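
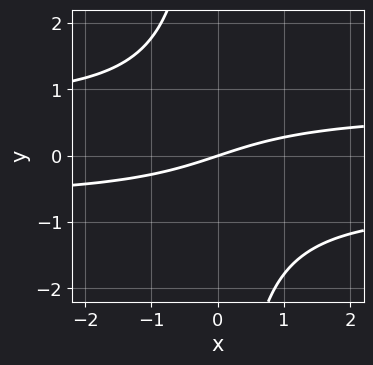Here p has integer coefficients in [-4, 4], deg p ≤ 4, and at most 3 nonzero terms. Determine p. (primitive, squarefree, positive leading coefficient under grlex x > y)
First, the degree is 3 — the shape is more complex than any degree-2 curve.
Next, reading off the gridlines: it crosses the y-axis at the gridline y = 0; one x-axis crossing is at x = 0.
Finally, fitting integer coefficients to these (and the overall shape) gives p.

2*x*y^2 - x + 3*y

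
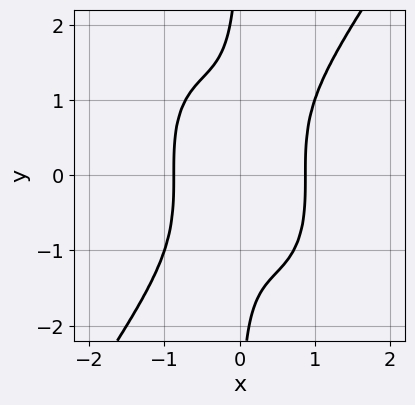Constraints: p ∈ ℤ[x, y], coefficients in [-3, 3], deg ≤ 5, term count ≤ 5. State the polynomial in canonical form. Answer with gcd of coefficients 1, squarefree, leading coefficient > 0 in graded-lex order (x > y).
1. The degree is 4 — the shape is more complex than any degree-3 curve.
2. Reading off the gridlines: the curve avoids every integer y-axis point in the box.
3. The integer polynomial consistent with all of this is the stated p.

3*x^4 - x*y^3 - x^2 - 1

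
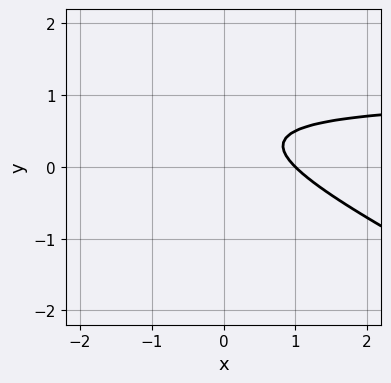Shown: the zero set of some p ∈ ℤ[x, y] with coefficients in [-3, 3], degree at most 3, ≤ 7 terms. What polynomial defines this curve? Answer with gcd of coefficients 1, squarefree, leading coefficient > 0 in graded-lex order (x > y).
x*y + 2*y^2 - x - 2*y + 1

(a) deg p = 2. A generic line meets the curve in up to 2 points.
(b) Reading off the gridlines: no y-intercept at any integer in the box; it crosses the x-axis at the gridline x = 1.
(c) Assembling these constraints gives the stated polynomial.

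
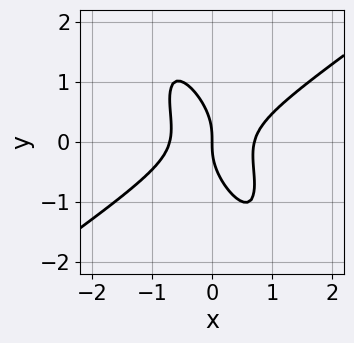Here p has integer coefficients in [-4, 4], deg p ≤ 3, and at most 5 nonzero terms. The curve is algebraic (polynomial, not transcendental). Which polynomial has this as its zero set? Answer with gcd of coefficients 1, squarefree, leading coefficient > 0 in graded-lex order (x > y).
2*x^3 - x^2*y - 2*x*y^2 - y^3 - x

The degree is 3 — the shape is more complex than any degree-2 curve.
Reading off the gridlines: it crosses the x-axis at the gridline x = 0; it meets the y-axis at y = 0 (among the integer gridlines).
Fitting integer coefficients to these (and the overall shape) gives p.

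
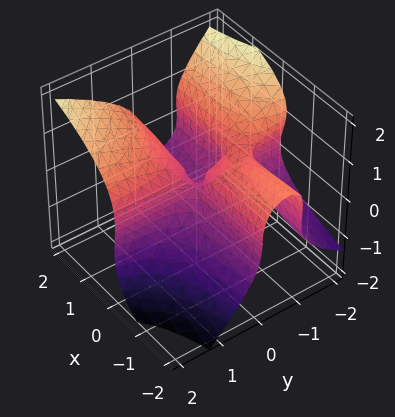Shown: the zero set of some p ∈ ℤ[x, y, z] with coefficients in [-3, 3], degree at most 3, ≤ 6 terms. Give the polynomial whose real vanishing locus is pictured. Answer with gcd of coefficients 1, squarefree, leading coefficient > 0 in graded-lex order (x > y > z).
First, the degree is 3 — a generic line meets the surface in up to 3 points.
Then, reading off the gridlines: one z-axis crossing is at z = 0; the visible x-axis segment lies entirely on the surface; the visible y-axis segment lies entirely on the surface.
Finally, the integer polynomial consistent with all of this is the stated p.

3*x*y^2 - 2*y*z^2 - 3*z^3 + 3*x*y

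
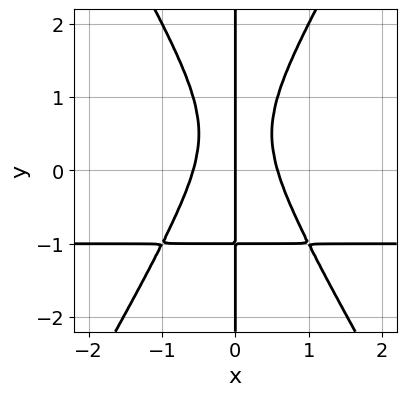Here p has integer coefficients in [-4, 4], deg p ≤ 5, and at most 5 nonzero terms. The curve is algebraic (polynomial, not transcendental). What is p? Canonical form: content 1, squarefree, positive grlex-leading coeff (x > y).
(a) The degree is 4 — the shape is more complex than any degree-3 curve.
(b) From the visible intercepts: the visible y-axis segment lies entirely on the curve; one x-axis crossing is at x = 0.
(c) The integer polynomial consistent with all of this is the stated p.

3*x^3*y - x*y^3 + 3*x^3 - x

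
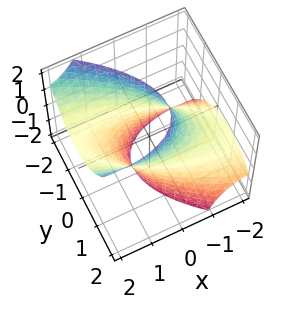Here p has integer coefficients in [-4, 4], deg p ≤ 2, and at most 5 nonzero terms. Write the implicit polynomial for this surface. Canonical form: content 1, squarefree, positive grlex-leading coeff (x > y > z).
First, degree: no degree-1 surface has this shape, so deg p = 2.
Next, checking where it meets the axes: the y-axis gridline crossings are at y ∈ {-1, 1}; it misses every integer gridline on the z-axis.
Finally, the integer polynomial consistent with all of this is the stated p.

x^2 + 2*x*y - 3*x*z + 3*y^2 - 3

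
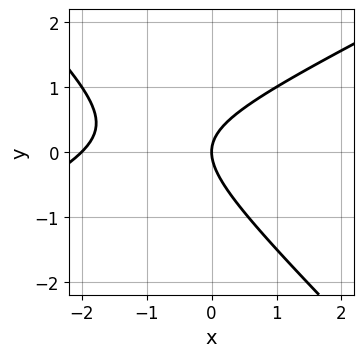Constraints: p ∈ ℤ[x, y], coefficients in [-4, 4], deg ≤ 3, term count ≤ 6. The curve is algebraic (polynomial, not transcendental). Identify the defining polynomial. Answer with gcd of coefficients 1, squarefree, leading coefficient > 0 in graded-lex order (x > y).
1. deg p = 2.
2. Checking where it meets the axes: it crosses the y-axis at the gridline y = 0; the x-axis gridline crossings are at x ∈ {-2, 0}.
3. These observations pin down the coefficients.

x^2 - x*y - 2*y^2 + 2*x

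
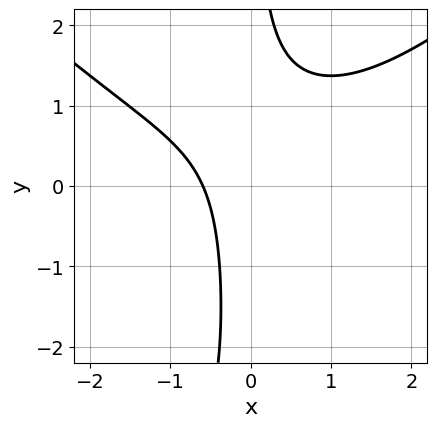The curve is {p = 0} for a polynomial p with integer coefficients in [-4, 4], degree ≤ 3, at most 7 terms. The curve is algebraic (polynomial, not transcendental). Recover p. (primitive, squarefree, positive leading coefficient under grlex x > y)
x^3 - x*y^2 - 3*x*y + 3*x + 2

The degree is 3 — a generic line meets the curve in up to 3 points.
Against the integer gridlines: the curve avoids every integer y-axis point in the box.
Matching integer coefficients to the picture gives p.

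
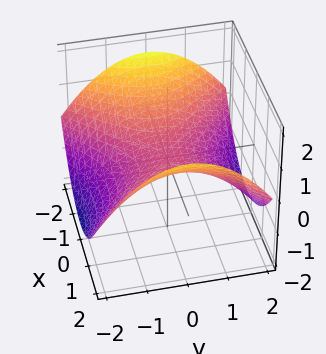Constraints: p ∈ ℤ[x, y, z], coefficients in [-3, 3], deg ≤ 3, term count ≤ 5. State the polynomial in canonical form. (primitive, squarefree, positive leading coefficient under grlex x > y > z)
Degree: a saddle surface; a quadric, so deg p = 2.
Symmetries: the x ↦ −x reflection is a symmetry, so x appears only in even powers; it's symmetric under y → −y, forcing even powers of y.
From the visible intercepts: it crosses the z-axis at the gridline z = 0; one y-axis crossing is at y = 0.
Putting this together gives p.

x^2 - y^2 - 3*z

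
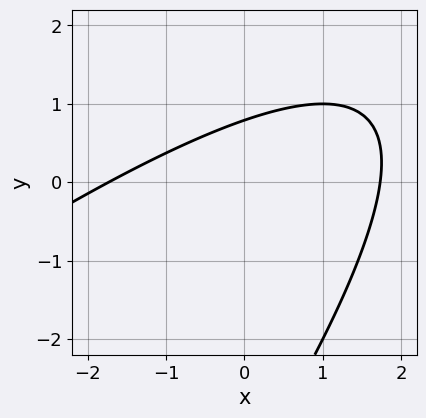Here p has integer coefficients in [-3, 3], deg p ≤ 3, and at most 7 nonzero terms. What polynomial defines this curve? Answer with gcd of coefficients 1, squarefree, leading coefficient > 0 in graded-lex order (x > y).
deg p = 2.
Solving for integer coefficients yields p as stated.

x^2 - 2*x*y + y^2 + 3*y - 3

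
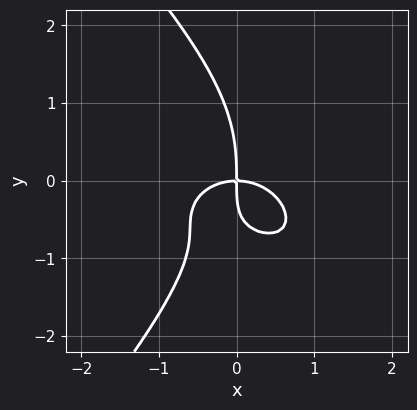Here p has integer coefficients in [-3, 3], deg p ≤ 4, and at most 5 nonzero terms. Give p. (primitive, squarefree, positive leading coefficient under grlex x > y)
(a) deg p = 4. No degree-3 curve has this shape.
(b) Observable constraints: it crosses the y-axis at the gridline y = 0; it meets the x-axis at x = 0 (among the integer gridlines).
(c) The integer polynomial consistent with all of this is the stated p.

x^2*y^2 - y^4 - 2*x^3 - 3*x*y^2 - 3*x*y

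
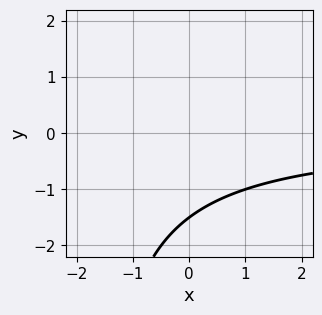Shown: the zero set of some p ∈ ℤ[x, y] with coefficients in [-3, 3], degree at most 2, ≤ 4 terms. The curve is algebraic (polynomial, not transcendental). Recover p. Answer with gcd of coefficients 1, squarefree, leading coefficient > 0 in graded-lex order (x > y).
First, deg p = 2. The shape is more complex than any degree-1 curve.
Next, against the integer gridlines: the curve avoids every integer x-axis point in the box.
Finally, the integer polynomial consistent with all of this is the stated p.

x*y + 2*y + 3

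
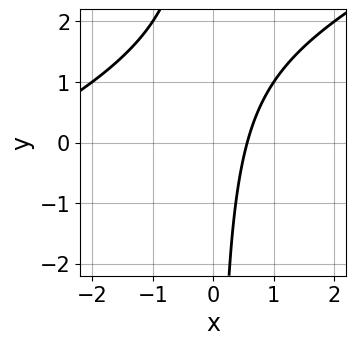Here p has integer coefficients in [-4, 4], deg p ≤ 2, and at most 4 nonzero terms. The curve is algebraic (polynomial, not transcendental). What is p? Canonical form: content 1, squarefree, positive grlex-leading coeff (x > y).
x^2 - 2*x*y + 3*x - 2

deg p = 2.
From the axis intercepts and sections: it misses every integer gridline on the y-axis.
Assembling these constraints gives the stated polynomial.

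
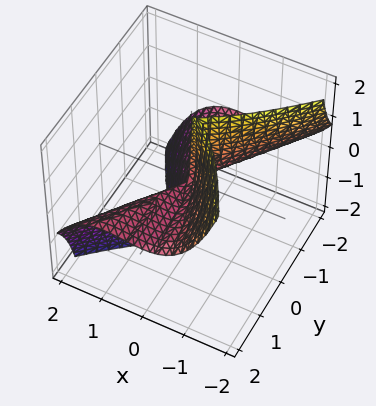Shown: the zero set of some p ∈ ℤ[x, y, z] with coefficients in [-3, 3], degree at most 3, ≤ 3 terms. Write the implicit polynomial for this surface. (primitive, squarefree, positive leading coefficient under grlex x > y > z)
3*x^3 - 2*x^2*y + 3*y^2*z

(a) The degree is 3 — no degree-2 surface has this shape.
(b) From the axis intercepts and sections: every point of the y-axis in the box is on the surface; the visible z-axis segment lies entirely on the surface; it meets the x-axis at x = 0 (among the integer gridlines).
(c) Together with the visible shape, these determine p as stated.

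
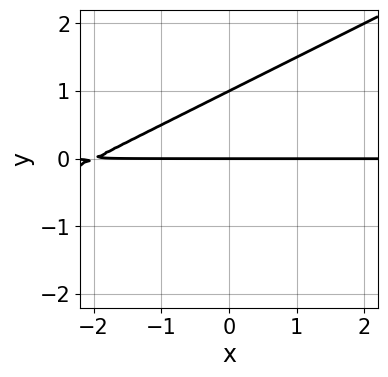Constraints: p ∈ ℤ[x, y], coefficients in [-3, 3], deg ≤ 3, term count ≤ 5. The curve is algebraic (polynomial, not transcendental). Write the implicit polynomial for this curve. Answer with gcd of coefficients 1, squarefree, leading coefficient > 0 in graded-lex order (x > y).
x*y - 2*y^2 + 2*y

The degree is 2 — the shape is more complex than any degree-1 curve.
Against the integer gridlines: every point of the x-axis in the box is on the curve; among the integer gridlines, it crosses the y-axis at y ∈ {0, 1}.
Solving for integer coefficients yields p as stated.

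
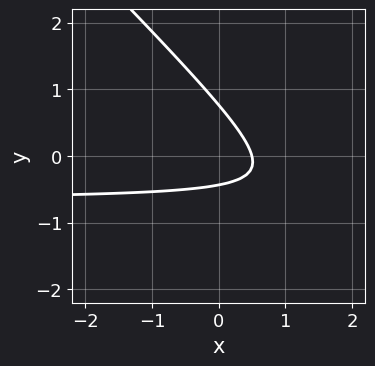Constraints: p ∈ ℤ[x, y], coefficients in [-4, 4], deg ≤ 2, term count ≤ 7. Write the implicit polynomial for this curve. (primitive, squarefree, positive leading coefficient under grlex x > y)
Degree: a generic line meets the curve in up to 2 points, so deg p = 2.
Putting this together gives p.

3*x*y + 3*y^2 + 2*x - y - 1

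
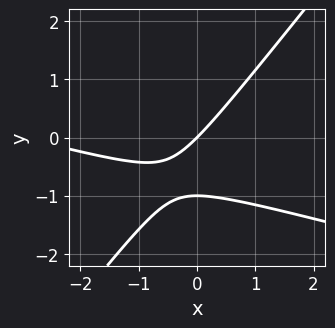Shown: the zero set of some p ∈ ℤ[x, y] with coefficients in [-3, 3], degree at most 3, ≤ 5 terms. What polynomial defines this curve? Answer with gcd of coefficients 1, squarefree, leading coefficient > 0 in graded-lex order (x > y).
x^2 + 3*x*y - 3*y^2 + 3*x - 3*y

First, degree: the shape is more complex than any degree-1 curve, so deg p = 2.
Next, observable constraints: among the integer gridlines, it crosses the y-axis at y ∈ {-1, 0}; it meets the x-axis at x = 0 (among the integer gridlines).
Finally, the integer polynomial consistent with all of this is the stated p.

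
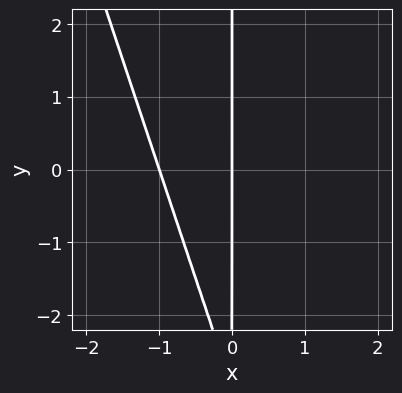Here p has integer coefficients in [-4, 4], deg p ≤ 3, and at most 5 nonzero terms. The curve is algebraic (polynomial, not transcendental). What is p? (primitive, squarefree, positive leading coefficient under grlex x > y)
Degree: a generic line meets the curve in up to 2 points, so deg p = 2.
Reading off the gridlines: every point of the y-axis in the box is on the curve; the x-axis gridline crossings are at x ∈ {-1, 0}.
Matching integer coefficients to the picture gives p.

3*x^2 + x*y + 3*x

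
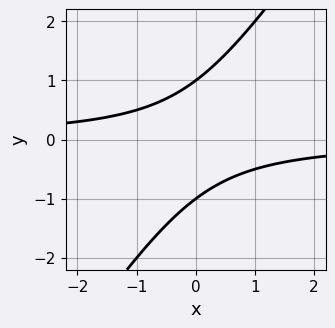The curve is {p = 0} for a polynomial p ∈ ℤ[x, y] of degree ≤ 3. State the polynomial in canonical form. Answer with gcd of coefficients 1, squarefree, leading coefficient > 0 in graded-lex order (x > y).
3*x*y - 2*y^2 + 2

(a) Degree: no degree-1 curve has this shape, so deg p = 2.
(b) Reading off the gridlines: among the integer gridlines, it crosses the y-axis at y ∈ {-1, 1}; no x-intercept at any integer in the box.
(c) The integer polynomial consistent with all of this is the stated p.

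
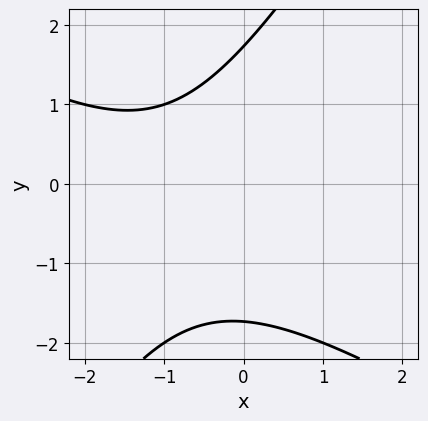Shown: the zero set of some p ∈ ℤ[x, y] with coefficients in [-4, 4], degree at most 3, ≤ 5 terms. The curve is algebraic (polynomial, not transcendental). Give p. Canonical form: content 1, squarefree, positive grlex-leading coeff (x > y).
First, the degree is 2 — the shape is more complex than any degree-1 curve.
Then, from the visible intercepts: the curve avoids every integer x-axis point in the box.
Finally, solving for integer coefficients yields p as stated.

x^2 + x*y - y^2 + 2*x + 3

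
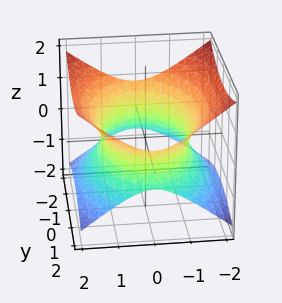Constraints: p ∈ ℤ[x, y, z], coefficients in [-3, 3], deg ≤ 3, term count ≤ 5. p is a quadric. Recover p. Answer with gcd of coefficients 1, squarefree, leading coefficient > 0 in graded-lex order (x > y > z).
2*x^2 + y^2 - 3*z^2 - 3

1. Degree: an hourglass — one-sheet hyperboloid; a quadric, so deg p = 2.
2. Symmetries: the x ↦ −x reflection is a symmetry, so x appears only in even powers; it's symmetric under z → −z, forcing even powers of z; it's symmetric under y → −y, forcing even powers of y.
3. From the visible intercepts: it misses every integer gridline on the z-axis.
4. Matching integer coefficients to the picture gives p.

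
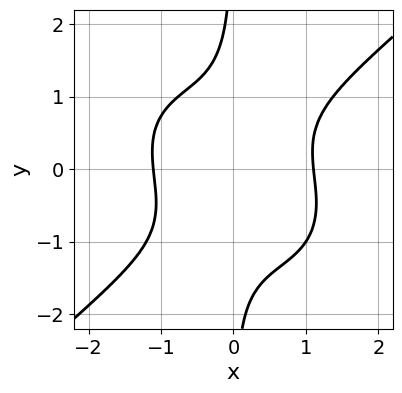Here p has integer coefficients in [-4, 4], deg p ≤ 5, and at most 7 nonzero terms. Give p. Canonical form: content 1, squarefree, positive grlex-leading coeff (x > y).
(a) deg p = 4. A generic line meets the curve in up to 4 points.
(b) Checking where it meets the axes: no y-intercept at any integer in the box.
(c) The integer polynomial consistent with all of this is the stated p.

2*x^4 - 3*x*y^3 - x*y^2 + x*y - 3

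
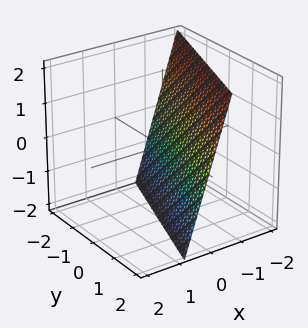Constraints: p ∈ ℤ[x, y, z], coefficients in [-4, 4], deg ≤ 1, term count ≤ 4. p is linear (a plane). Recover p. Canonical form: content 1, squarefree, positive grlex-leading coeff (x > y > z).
3*x - y + z + 2

First, the degree is 1 — every cross-section is a straight line — this is a plane.
Next, against the integer gridlines: it meets the y-axis at y = 2 (among the integer gridlines); it crosses the z-axis at the gridline z = -2.
Finally, assembling these constraints gives the stated polynomial.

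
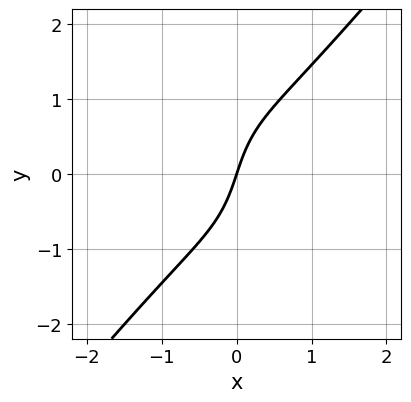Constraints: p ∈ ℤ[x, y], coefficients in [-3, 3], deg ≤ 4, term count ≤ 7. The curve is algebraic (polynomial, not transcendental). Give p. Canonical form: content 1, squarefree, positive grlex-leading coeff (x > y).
1. Degree: the shape is more complex than any degree-2 curve, so deg p = 3.
2. Against the integer gridlines: one x-axis crossing is at x = 0; it meets the y-axis at y = 0 (among the integer gridlines).
3. Solving for integer coefficients yields p as stated.

3*x^3 - x^2*y - y^3 + 3*x - y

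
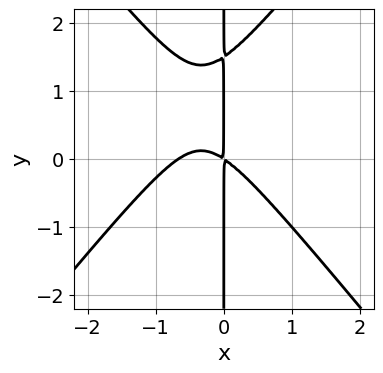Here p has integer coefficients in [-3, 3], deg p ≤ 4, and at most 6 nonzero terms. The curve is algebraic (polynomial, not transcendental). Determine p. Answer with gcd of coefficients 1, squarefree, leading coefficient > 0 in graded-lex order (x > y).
3*x^3 - 2*x*y^2 + 2*x^2 + 3*x*y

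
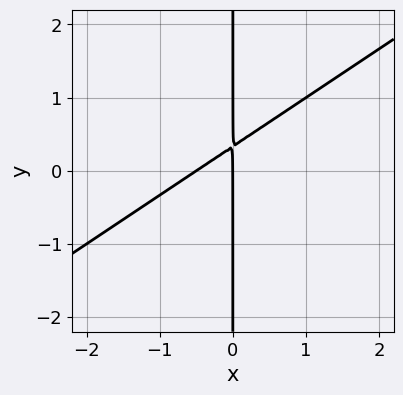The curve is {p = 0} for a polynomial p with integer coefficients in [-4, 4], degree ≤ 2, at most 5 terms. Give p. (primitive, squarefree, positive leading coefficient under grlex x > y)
(a) Degree: no degree-1 curve has this shape, so deg p = 2.
(b) Checking where it meets the axes: it meets the x-axis at x = 0 (among the integer gridlines); every point of the y-axis in the box is on the curve.
(c) Solving for integer coefficients yields p as stated.

2*x^2 - 3*x*y + x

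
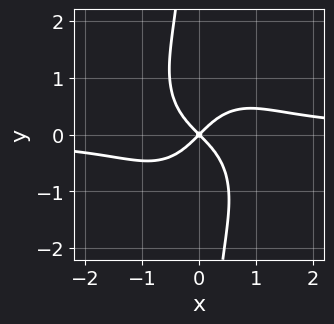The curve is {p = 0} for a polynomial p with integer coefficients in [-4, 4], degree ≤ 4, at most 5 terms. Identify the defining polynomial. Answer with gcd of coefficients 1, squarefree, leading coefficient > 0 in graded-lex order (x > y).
(a) Degree: no degree-3 curve has this shape, so deg p = 4.
(b) From the visible intercepts: it meets the x-axis at x = 0 (among the integer gridlines); it meets the y-axis at y = 0 (among the integer gridlines).
(c) The integer polynomial consistent with all of this is the stated p.

3*x^3*y + 2*x*y^3 - 2*x^2 + 2*y^2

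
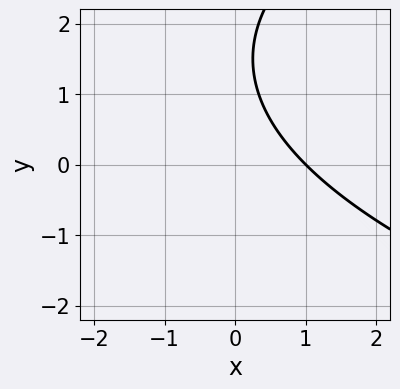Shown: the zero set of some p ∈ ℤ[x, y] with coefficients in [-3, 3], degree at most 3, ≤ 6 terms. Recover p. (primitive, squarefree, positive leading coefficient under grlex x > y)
The degree is 2 — a generic line meets the curve in up to 2 points.
Reading off the gridlines: one x-axis crossing is at x = 1; the curve avoids every integer y-axis point in the box.
Matching integer coefficients to the picture gives p.

y^2 - 3*x - 3*y + 3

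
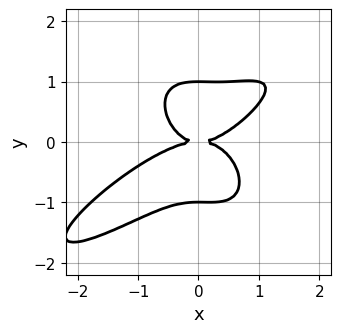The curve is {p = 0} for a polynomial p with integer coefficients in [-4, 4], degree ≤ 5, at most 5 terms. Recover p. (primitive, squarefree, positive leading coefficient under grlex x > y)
2*x^4 - 3*x^3*y + 3*y^4 + x^2*y - 3*y^2

Degree: the shape is more complex than any degree-3 curve, so deg p = 4.
From the visible intercepts: it meets the x-axis at x = 0 (among the integer gridlines); the y-axis gridline crossings are at y ∈ {-1, 0, 1}.
The integer polynomial consistent with all of this is the stated p.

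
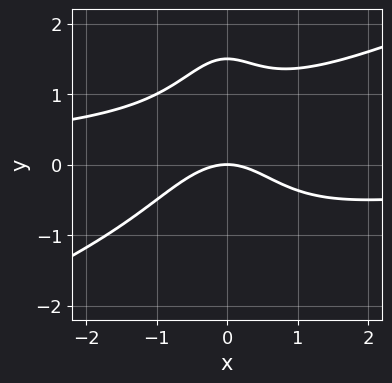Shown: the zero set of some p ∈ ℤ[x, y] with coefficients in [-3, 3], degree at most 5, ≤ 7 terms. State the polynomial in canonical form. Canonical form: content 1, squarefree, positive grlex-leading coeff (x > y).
The degree is 4 — no degree-3 curve has this shape.
Observable constraints: it meets the x-axis at x = 0 (among the integer gridlines); one y-axis crossing is at y = 0.
Assembling these constraints gives the stated polynomial.

x^3*y - 2*x^2*y^2 + 2*x^2 - 2*y^2 + 3*y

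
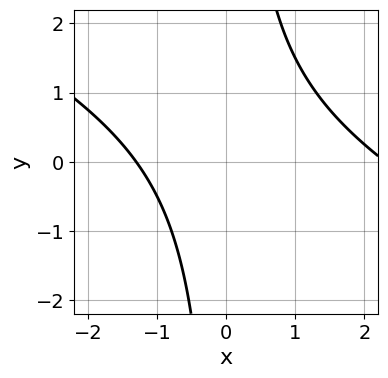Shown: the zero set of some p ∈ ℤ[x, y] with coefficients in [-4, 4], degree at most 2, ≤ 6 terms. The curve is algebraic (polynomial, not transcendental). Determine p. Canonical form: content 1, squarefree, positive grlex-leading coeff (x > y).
First, deg p = 2. No degree-1 curve has this shape.
Then, against the integer gridlines: no y-intercept at any integer in the box.
Finally, the integer polynomial consistent with all of this is the stated p.

x^2 + 2*x*y - x - 3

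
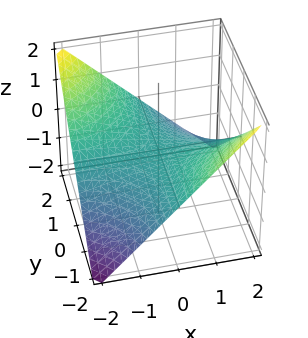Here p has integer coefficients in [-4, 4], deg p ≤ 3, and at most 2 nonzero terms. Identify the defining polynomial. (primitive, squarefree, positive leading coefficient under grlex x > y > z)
x*y + 2*z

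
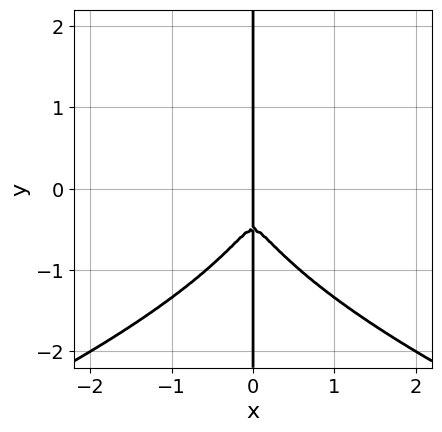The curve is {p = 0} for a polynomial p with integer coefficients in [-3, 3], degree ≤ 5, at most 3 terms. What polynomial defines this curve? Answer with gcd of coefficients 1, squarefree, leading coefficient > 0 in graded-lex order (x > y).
First, degree: the shape is more complex than any degree-3 curve, so deg p = 4.
Next, from the visible intercepts: one x-axis crossing is at x = 0; the visible y-axis segment lies entirely on the curve.
Finally, putting this together gives p.

2*x*y^3 + 3*x^3 + x*y^2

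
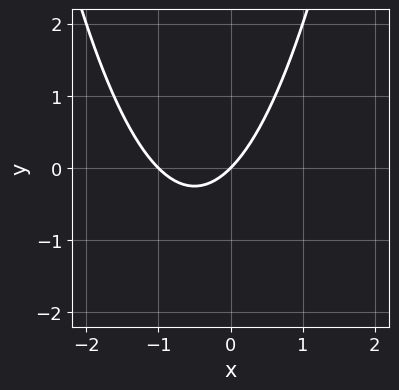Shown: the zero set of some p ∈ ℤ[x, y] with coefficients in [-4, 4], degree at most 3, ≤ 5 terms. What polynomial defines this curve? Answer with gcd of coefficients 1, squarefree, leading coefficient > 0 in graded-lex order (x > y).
x^2 + x - y

(a) deg p = 2. A generic line meets the curve in up to 2 points.
(b) From the axis intercepts and sections: it meets the y-axis at y = 0 (among the integer gridlines); the x-axis gridline crossings are at x ∈ {-1, 0}.
(c) Matching integer coefficients to the picture gives p.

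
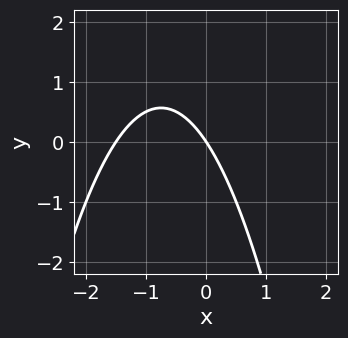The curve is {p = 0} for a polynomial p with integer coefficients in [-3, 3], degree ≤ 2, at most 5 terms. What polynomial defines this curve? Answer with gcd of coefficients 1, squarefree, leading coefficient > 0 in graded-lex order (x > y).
2*x^2 + 3*x + 2*y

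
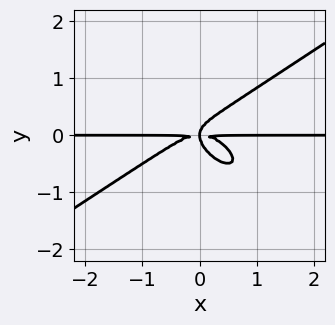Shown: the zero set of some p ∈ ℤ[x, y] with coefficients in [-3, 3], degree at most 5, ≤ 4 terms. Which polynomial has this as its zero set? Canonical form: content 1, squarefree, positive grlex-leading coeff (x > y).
1. deg p = 4.
2. Against the integer gridlines: every point of the x-axis in the box is on the curve.
3. Together with the visible shape, these determine p as stated.

x^3*y - x*y^3 - 2*y^4 + x*y^2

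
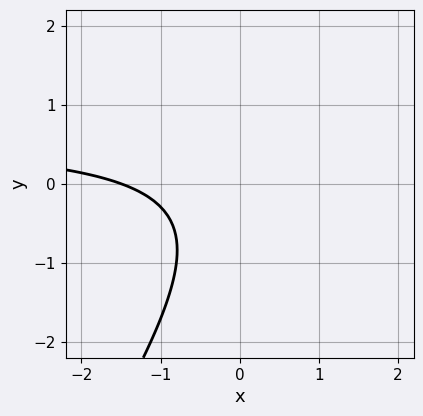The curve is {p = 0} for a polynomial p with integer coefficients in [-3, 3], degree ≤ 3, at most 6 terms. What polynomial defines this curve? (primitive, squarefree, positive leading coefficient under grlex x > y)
3*x*y - 2*y^2 - 2*x - y - 3

Degree: no degree-1 curve has this shape, so deg p = 2.
Checking where it meets the axes: no y-intercept at any integer in the box.
Assembling these constraints gives the stated polynomial.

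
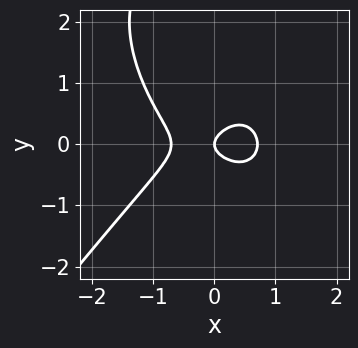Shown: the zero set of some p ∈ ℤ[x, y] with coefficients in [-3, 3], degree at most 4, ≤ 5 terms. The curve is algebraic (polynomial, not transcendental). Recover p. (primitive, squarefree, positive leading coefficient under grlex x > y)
(a) Degree: a generic line meets the curve in up to 3 points, so deg p = 3.
(b) Reading off the gridlines: one x-axis crossing is at x = 0; it meets the y-axis at y = 0 (among the integer gridlines).
(c) Assembling these constraints gives the stated polynomial.

2*x^3 - y^3 + 3*y^2 - x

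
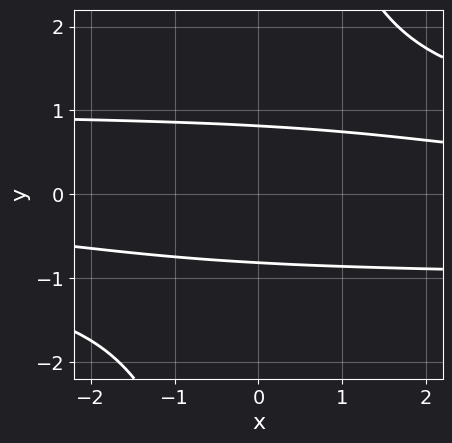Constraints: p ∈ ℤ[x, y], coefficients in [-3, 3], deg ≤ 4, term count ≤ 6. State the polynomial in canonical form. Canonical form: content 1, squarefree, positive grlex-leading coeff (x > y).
x*y^3 - x*y - 3*y^2 + 2

1. deg p = 4. A generic line meets the curve in up to 4 points.
2. Against the integer gridlines: it misses every integer gridline on the x-axis.
3. These observations pin down the coefficients.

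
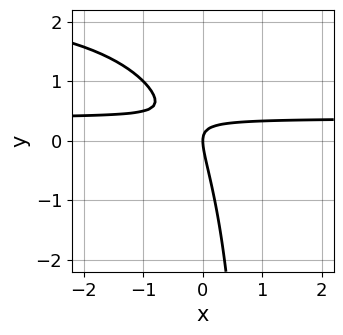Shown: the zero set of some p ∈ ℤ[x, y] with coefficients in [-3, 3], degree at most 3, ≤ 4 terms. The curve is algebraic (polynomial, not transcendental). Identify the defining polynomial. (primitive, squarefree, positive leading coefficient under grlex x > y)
x*y^2 - 3*x*y - y^2 + x

First, the degree is 3 — no degree-2 curve has this shape.
Next, from the axis intercepts and sections: it crosses the y-axis at the gridline y = 0; one x-axis crossing is at x = 0.
Finally, fitting integer coefficients to these (and the overall shape) gives p.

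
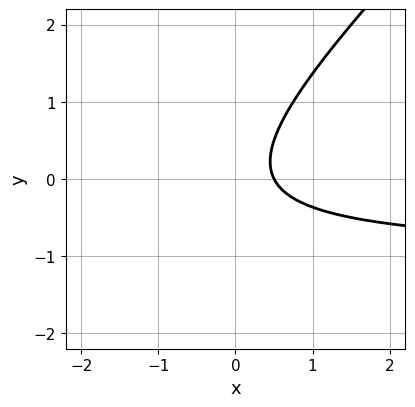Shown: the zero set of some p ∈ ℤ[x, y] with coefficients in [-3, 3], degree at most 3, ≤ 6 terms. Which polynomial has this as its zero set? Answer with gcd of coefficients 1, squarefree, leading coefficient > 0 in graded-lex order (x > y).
2*x*y - 2*y^2 + 2*x - 1

deg p = 2. The shape is more complex than any degree-1 curve.
Observable constraints: the curve avoids every integer y-axis point in the box.
Putting this together gives p.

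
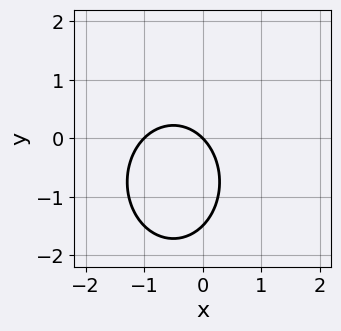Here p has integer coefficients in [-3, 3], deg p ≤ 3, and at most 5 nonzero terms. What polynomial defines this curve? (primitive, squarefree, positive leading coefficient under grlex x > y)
3*x^2 + 2*y^2 + 3*x + 3*y

(a) deg p = 2.
(b) Observable constraints: the x-axis gridline crossings are at x ∈ {-1, 0}; one y-axis crossing is at y = 0.
(c) Solving for integer coefficients yields p as stated.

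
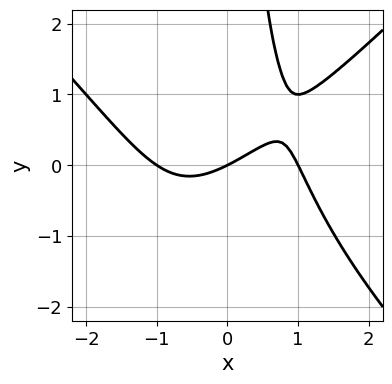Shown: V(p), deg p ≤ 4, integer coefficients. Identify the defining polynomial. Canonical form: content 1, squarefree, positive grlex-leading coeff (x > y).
(a) Degree: a generic line meets the curve in up to 3 points, so deg p = 3.
(b) From the axis intercepts and sections: it crosses the y-axis at the gridline y = 0; among the integer gridlines, it crosses the x-axis at x ∈ {-1, 0, 1}.
(c) Fitting integer coefficients to these (and the overall shape) gives p.

x^3 - x*y^2 - x*y - x + 2*y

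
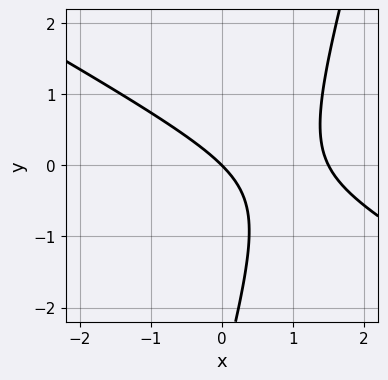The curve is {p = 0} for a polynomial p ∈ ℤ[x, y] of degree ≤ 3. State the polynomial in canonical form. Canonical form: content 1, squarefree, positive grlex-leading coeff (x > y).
2*x^2 + 3*x*y - y^2 - 3*x - 3*y

First, degree: no degree-1 curve has this shape, so deg p = 2.
Then, from the visible intercepts: it crosses the y-axis at the gridline y = 0; it meets the x-axis at x = 0 (among the integer gridlines).
Finally, fitting integer coefficients to these (and the overall shape) gives p.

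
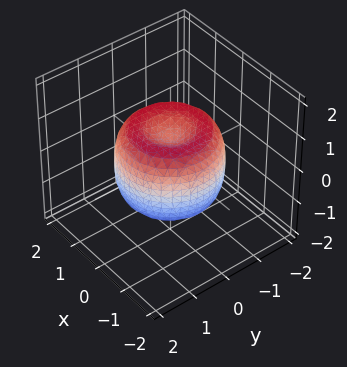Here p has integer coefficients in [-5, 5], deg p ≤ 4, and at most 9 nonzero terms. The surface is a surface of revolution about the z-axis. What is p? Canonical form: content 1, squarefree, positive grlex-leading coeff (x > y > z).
(a) The degree is 4 — no degree-3 surface has this shape.
(b) Symmetries: the z-axis is an axis of rotation, so x and y enter only as x² + y².
(c) From the visible intercepts: a circular section at z = 1 has radius between 0 and 1.
(d) Fitting integer coefficients to these (and the overall shape) gives p.

2*x^4 + 4*x^2*y^2 + 2*y^4 - 3*x^2 - 3*y^2 + 2*z^2 - 1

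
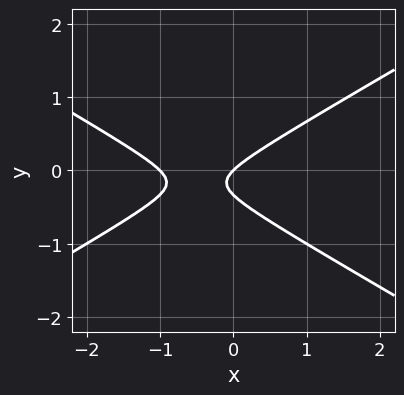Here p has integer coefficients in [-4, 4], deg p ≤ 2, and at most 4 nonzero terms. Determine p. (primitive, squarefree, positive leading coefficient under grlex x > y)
x^2 - 3*y^2 + x - y

1. Degree: the shape is more complex than any degree-1 curve, so deg p = 2.
2. Against the integer gridlines: it meets the y-axis at y = 0 (among the integer gridlines); among the integer gridlines, it crosses the x-axis at x ∈ {-1, 0}.
3. Assembling these constraints gives the stated polynomial.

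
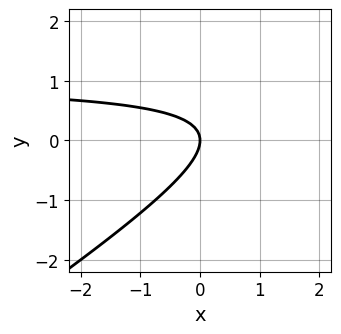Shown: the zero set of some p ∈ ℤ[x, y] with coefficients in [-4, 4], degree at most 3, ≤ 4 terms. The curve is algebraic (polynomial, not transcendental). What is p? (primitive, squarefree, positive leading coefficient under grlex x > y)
First, the degree is 2 — the shape is more complex than any degree-1 curve.
Next, against the integer gridlines: it meets the y-axis at y = 0 (among the integer gridlines); it crosses the x-axis at the gridline x = 0.
Finally, matching integer coefficients to the picture gives p.

2*x*y - 3*y^2 - 2*x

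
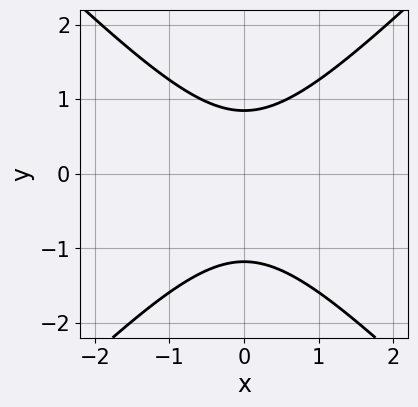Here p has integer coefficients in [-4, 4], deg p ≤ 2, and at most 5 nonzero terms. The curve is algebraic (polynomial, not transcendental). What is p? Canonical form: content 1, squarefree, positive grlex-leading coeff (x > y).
3*x^2 - 3*y^2 - y + 3

First, deg p = 2. A generic line meets the curve in up to 2 points.
Next, symmetries: the x ↦ −x reflection is a symmetry, so x appears only in even powers.
Next, from the visible intercepts: no x-intercept at any integer in the box.
Finally, assembling these constraints gives the stated polynomial.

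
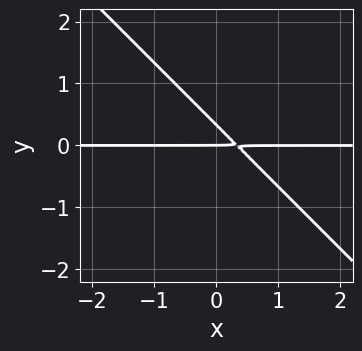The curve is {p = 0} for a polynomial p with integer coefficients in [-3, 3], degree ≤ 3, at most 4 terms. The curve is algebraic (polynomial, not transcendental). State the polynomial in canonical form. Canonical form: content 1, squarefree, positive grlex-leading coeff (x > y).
3*x*y + 3*y^2 - y

(a) deg p = 2. No degree-1 curve has this shape.
(b) From the axis intercepts and sections: the visible x-axis segment lies entirely on the curve; it crosses the y-axis at the gridline y = 0.
(c) The integer polynomial consistent with all of this is the stated p.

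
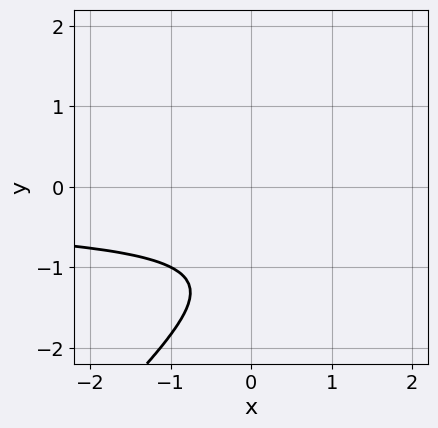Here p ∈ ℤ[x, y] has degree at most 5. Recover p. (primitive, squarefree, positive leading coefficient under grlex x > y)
x*y^3 - y^4 - y^3 - 1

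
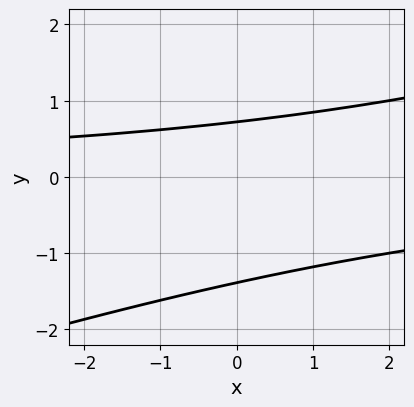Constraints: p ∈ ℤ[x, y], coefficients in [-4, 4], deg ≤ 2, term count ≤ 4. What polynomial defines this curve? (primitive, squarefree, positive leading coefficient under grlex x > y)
Degree: no degree-1 curve has this shape, so deg p = 2.
From the visible intercepts: no x-intercept at any integer in the box.
Fitting integer coefficients to these (and the overall shape) gives p.

x*y - 3*y^2 - 2*y + 3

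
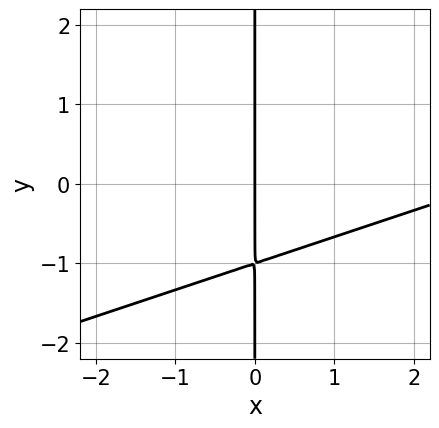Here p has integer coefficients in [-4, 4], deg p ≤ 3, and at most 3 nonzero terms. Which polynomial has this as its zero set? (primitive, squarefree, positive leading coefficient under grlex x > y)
x^2 - 3*x*y - 3*x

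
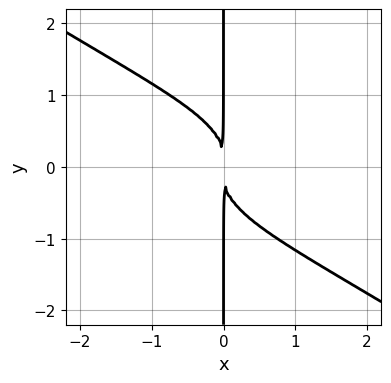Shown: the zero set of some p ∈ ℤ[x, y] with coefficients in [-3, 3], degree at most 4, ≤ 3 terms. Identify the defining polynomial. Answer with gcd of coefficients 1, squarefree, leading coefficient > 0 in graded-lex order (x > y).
First, deg p = 4. A generic line meets the curve in up to 4 points.
Then, checking where it meets the axes: every point of the y-axis in the box is on the curve.
Finally, fitting integer coefficients to these (and the overall shape) gives p.

2*x^2*y^2 + 3*x*y^3 + 2*x^2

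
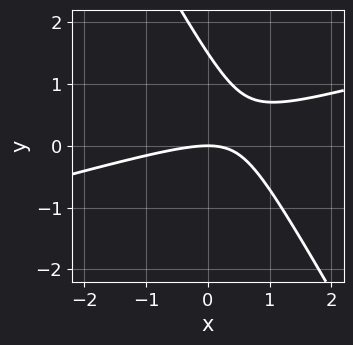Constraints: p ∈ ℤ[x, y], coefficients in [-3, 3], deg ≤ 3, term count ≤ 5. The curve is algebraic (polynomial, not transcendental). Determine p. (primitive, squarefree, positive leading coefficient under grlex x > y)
x^2 - 3*x*y - 2*y^2 + 3*y

1. The degree is 2 — the shape is more complex than any degree-1 curve.
2. Reading off the gridlines: one x-axis crossing is at x = 0; one y-axis crossing is at y = 0.
3. The integer polynomial consistent with all of this is the stated p.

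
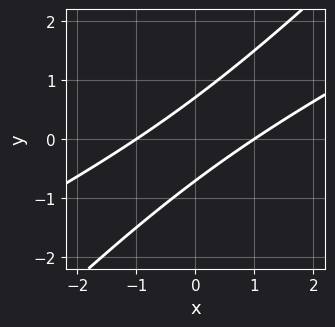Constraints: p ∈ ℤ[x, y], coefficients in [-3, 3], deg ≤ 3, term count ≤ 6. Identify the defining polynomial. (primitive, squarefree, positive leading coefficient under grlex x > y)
1. The degree is 2 — no degree-1 curve has this shape.
2. From the axis intercepts and sections: the x-axis gridline crossings are at x ∈ {-1, 1}.
3. Together with the visible shape, these determine p as stated.

x^2 - 3*x*y + 2*y^2 - 1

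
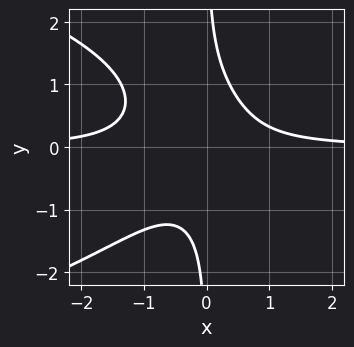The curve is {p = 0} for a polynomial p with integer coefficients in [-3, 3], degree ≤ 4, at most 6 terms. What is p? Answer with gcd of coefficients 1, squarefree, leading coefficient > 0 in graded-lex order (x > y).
x*y^3 + 2*x^2*y + x*y - 1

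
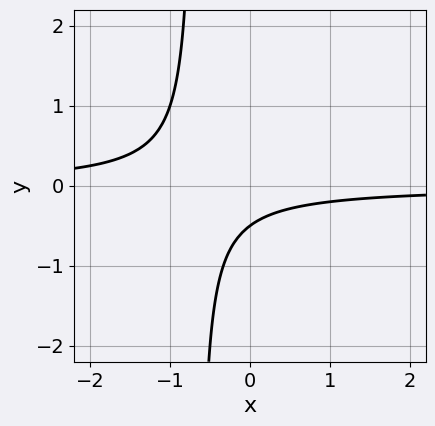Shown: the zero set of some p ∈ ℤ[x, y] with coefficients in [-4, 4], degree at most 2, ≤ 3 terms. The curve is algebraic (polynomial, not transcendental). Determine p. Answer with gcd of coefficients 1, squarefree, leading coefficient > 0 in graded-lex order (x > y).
(a) The degree is 2 — no degree-1 curve has this shape.
(b) Reading off the gridlines: it misses every integer gridline on the x-axis.
(c) The integer polynomial consistent with all of this is the stated p.

3*x*y + 2*y + 1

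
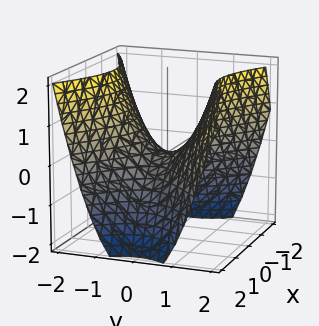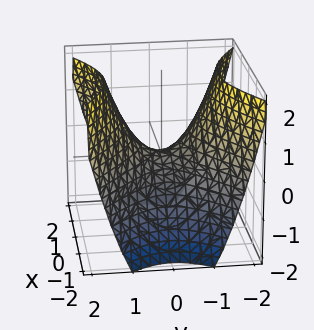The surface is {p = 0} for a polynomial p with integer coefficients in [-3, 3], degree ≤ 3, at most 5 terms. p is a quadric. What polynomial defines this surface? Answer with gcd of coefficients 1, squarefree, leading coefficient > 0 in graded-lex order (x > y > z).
2*x^2 - 3*y^2 + 3*z

(a) The degree is 2 — a saddle surface; a quadric.
(b) Symmetries: it's symmetric under x → −x, forcing even powers of x; mirror symmetry y ↦ −y ⇒ only even powers of y.
(c) Checking where it meets the axes: it meets the y-axis at y = 0 (among the integer gridlines); one z-axis crossing is at z = 0.
(d) Assembling these constraints gives the stated polynomial.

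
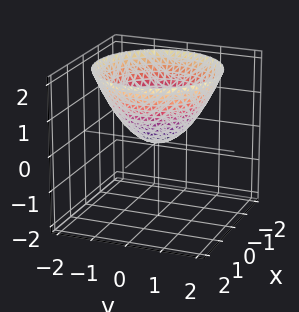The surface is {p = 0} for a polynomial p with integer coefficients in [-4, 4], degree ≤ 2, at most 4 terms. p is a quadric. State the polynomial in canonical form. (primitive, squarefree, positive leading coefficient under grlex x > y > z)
2*x^2 + 2*y^2 - 3*z

First, degree: a paraboloid; a quadric, so deg p = 2.
Then, by symmetry, the z-axis is an axis of rotation, so x and y enter only as x² + y².
Next, from the visible intercepts: it crosses the y-axis at the gridline y = 0; a circular section at z = 2 has radius between 1 and 2; it crosses the x-axis at the gridline x = 0.
Finally, the integer polynomial consistent with all of this is the stated p.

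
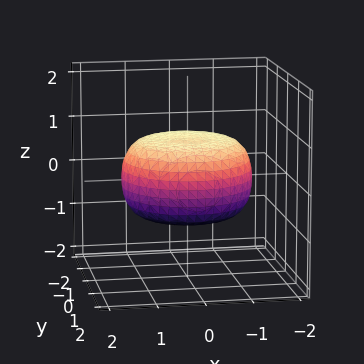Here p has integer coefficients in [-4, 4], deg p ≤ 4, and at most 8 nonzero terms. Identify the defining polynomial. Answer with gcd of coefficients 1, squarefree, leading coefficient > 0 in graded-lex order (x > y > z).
First, the degree is 4 — the shape is more complex than any degree-3 surface.
Then, symmetries: the z-axis is an axis of rotation, so x and y enter only as x² + y².
Then, from the axis intercepts and sections: a circular section at z = 0 has radius between 1 and 2.
Finally, solving for integer coefficients yields p as stated.

x^4 + 2*x^2*y^2 + y^4 - x^2 - y^2 + 3*z^2 - 2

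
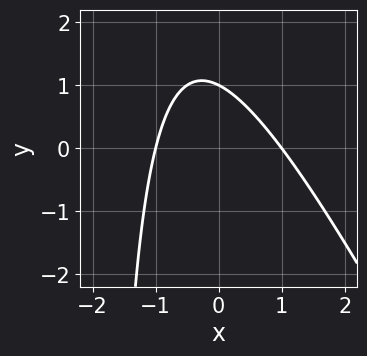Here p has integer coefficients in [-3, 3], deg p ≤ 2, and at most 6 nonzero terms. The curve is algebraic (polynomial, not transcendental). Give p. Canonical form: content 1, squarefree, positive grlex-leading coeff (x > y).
First, deg p = 2. The shape is more complex than any degree-1 curve.
Next, reading off the gridlines: it meets the y-axis at y = 1 (among the integer gridlines); among the integer gridlines, it crosses the x-axis at x ∈ {-1, 1}.
Finally, the integer polynomial consistent with all of this is the stated p.

2*x^2 + x*y + 2*y - 2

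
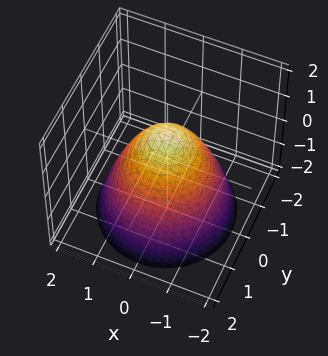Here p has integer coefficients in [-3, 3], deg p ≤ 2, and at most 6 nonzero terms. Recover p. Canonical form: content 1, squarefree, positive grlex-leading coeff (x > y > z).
x^2 + y^2 + z - 1

(a) Degree: the shape is more complex than any degree-1 surface, so deg p = 2.
(b) Symmetries: every cross-section ⟂ z is a circle, so x, y appear only via x² + y².
(c) Reading off the gridlines: it crosses the z-axis at the gridline z = 1; a circular section at z = 0 has radius exactly 1; the x-axis gridline crossings are at x ∈ {-1, 1}.
(d) These observations pin down the coefficients. Check: (0, 1, 0) on the y-axis lies on the surface, and p(0, 1, 0) = 0. ✓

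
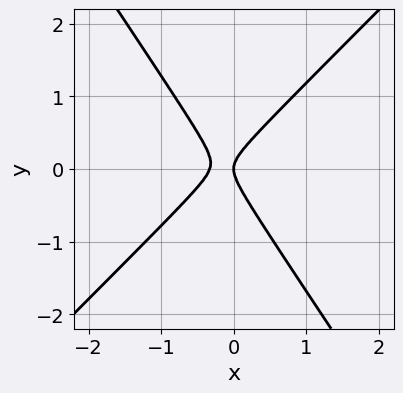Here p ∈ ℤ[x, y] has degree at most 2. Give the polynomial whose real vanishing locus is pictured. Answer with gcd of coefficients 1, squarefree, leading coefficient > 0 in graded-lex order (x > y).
3*x^2 - x*y - 2*y^2 + x

First, the degree is 2 — the shape is more complex than any degree-1 curve.
Then, reading off the gridlines: one y-axis crossing is at y = 0; one x-axis crossing is at x = 0.
Finally, these observations pin down the coefficients.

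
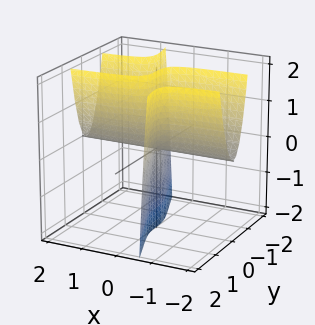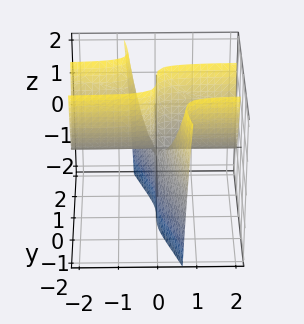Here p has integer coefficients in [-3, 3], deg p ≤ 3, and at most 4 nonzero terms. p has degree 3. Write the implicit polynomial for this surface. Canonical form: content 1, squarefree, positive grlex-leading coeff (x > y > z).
3*x*y^2 + y^3 - x*z

(a) The degree is 3 — the shape is more complex than any degree-2 surface.
(b) Against the integer gridlines: the visible x-axis segment lies entirely on the surface; it meets the y-axis at y = 0 (among the integer gridlines); the visible z-axis segment lies entirely on the surface.
(c) Fitting integer coefficients to these (and the overall shape) gives p.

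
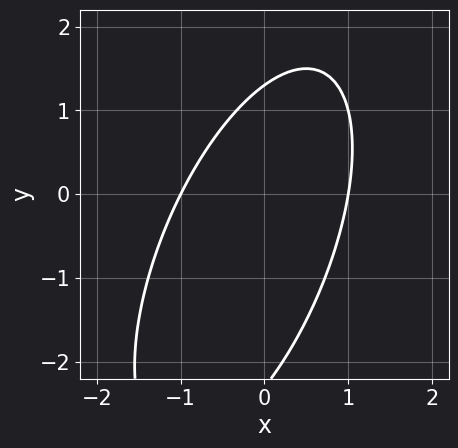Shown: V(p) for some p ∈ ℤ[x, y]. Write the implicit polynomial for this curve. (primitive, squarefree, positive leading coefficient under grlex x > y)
1. deg p = 2.
2. Checking where it meets the axes: the x-axis gridline crossings are at x ∈ {-1, 1}.
3. Fitting integer coefficients to these (and the overall shape) gives p.

3*x^2 - 2*x*y + y^2 + y - 3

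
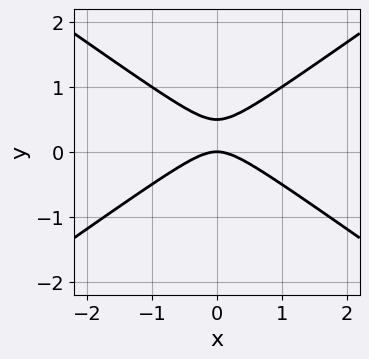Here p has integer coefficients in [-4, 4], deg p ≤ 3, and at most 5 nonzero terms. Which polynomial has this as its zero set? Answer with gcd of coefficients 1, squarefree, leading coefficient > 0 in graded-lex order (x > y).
x^2 - 2*y^2 + y

1. Degree: the shape is more complex than any degree-1 curve, so deg p = 2.
2. Symmetries: mirror symmetry x ↦ −x ⇒ only even powers of x.
3. Against the integer gridlines: it crosses the x-axis at the gridline x = 0; one y-axis crossing is at y = 0.
4. The integer polynomial consistent with all of this is the stated p.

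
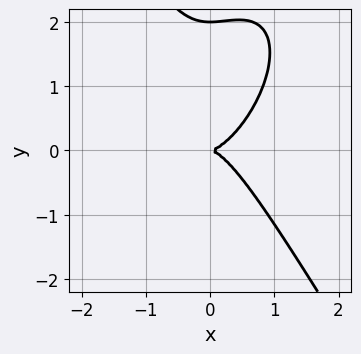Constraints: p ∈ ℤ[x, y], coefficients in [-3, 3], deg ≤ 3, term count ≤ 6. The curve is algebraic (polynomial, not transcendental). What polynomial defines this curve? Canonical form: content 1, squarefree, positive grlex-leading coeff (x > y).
Degree: no degree-2 curve has this shape, so deg p = 3.
Checking where it meets the axes: the y-axis gridline crossings are at y ∈ {0, 2}; it crosses the x-axis at the gridline x = 0.
Together with the visible shape, these determine p as stated.

3*x^3 - x^2*y + y^3 - 2*y^2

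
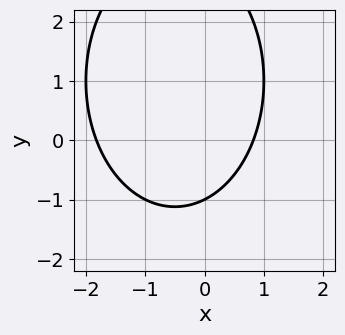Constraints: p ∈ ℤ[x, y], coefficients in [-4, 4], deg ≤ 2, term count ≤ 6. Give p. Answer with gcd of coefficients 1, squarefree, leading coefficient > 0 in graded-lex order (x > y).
2*x^2 + y^2 + 2*x - 2*y - 3

1. deg p = 2.
2. Observable constraints: it crosses the y-axis at the gridline y = -1.
3. Solving for integer coefficients yields p as stated.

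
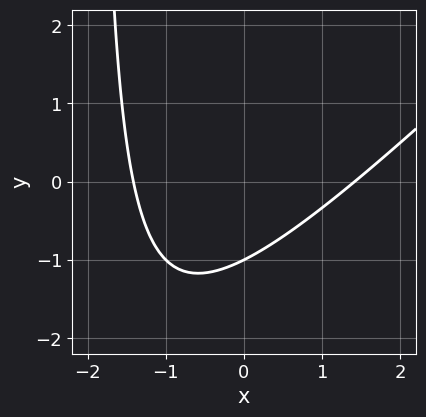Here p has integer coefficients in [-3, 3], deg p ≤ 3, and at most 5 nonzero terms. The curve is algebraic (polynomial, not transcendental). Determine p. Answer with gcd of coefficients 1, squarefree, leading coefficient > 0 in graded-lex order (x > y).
(a) deg p = 2. A generic line meets the curve in up to 2 points.
(b) Reading off the gridlines: one y-axis crossing is at y = -1.
(c) The integer polynomial consistent with all of this is the stated p.

x^2 - x*y - 2*y - 2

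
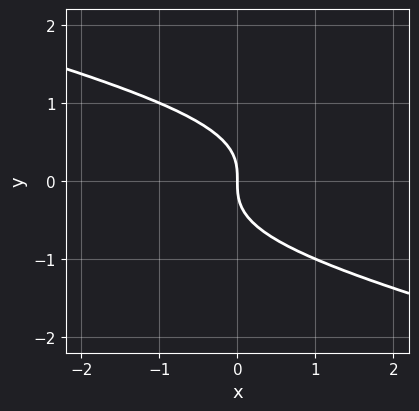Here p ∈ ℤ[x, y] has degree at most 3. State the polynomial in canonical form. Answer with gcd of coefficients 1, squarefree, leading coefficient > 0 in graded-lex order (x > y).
x*y^2 + 3*y^3 + 2*x

Degree: no degree-2 curve has this shape, so deg p = 3.
Observable constraints: one x-axis crossing is at x = 0; it crosses the y-axis at the gridline y = 0.
Solving for integer coefficients yields p as stated.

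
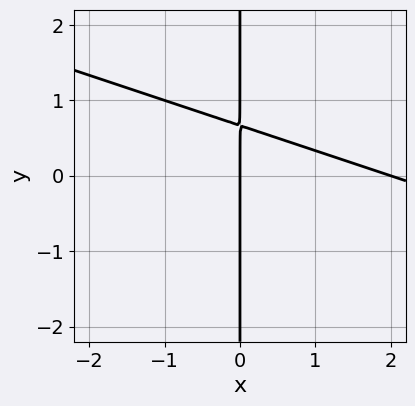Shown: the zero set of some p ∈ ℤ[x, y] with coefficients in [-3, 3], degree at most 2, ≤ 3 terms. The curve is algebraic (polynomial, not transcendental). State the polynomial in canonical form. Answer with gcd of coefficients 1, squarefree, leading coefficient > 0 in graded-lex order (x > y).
(a) Degree: the shape is more complex than any degree-1 curve, so deg p = 2.
(b) Reading off the gridlines: the x-axis gridline crossings are at x ∈ {0, 2}; the visible y-axis segment lies entirely on the curve.
(c) Putting this together gives p.

x^2 + 3*x*y - 2*x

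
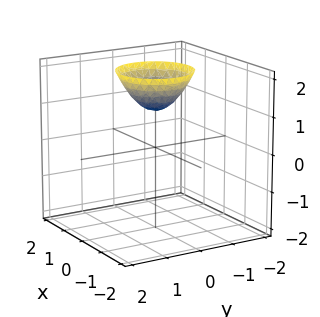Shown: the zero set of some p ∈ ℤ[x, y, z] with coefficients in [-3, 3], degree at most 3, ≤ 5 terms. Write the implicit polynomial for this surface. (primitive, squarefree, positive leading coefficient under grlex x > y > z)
First, the degree is 2 — a generic line meets the surface in up to 2 points.
Then, symmetries: every cross-section ⟂ z is a circle, so x, y appear only via x² + y².
Next, from the axis intercepts and sections: no y-intercept at any integer in the box; it crosses the z-axis at the gridline z = 1.
Finally, assembling these constraints gives the stated polynomial.

x^2 + y^2 - z + 1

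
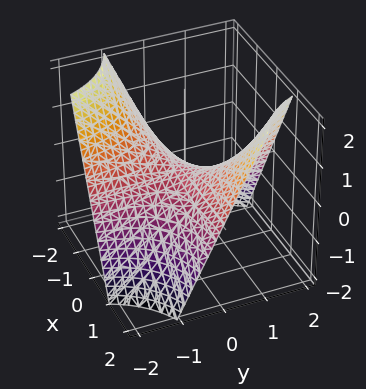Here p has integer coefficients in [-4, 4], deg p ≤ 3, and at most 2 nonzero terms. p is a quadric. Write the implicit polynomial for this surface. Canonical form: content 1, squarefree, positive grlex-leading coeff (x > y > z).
x*y - z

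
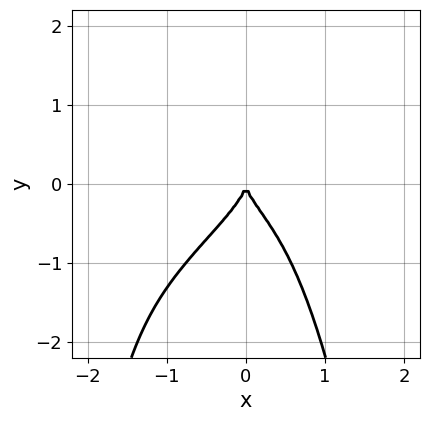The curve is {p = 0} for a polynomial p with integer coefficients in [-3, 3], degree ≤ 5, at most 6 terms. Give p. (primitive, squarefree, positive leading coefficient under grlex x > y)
2*x^3*y - 3*x^2*y^2 - 2*y^3 - 2*x^2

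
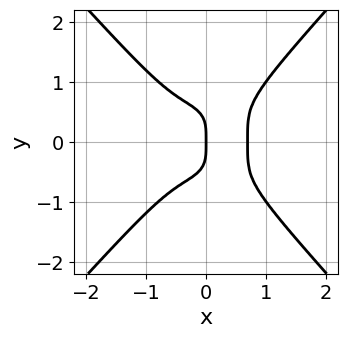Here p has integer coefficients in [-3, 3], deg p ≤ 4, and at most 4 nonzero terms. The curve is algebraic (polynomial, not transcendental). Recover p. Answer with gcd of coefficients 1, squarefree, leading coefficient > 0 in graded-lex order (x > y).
3*x^4 - 2*y^4 - x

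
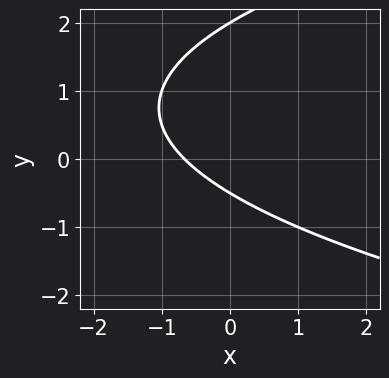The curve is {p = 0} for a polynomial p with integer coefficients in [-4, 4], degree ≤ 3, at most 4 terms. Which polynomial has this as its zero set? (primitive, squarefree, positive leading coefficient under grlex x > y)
deg p = 2. A generic line meets the curve in up to 2 points.
From the axis intercepts and sections: it meets the y-axis at y = 2 (among the integer gridlines).
Together with the visible shape, these determine p as stated.

2*y^2 - 3*x - 3*y - 2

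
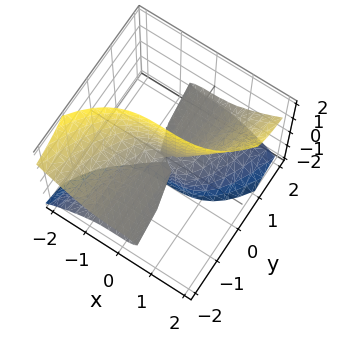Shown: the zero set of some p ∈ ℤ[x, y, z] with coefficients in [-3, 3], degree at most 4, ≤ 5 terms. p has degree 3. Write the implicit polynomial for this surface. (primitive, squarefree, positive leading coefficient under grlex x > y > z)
x^3 - 2*y*z^2 - y*z

1. Degree: the shape is more complex than any degree-2 surface, so deg p = 3.
2. From the axis intercepts and sections: every point of the y-axis in the box is on the surface; every point of the z-axis in the box is on the surface; it crosses the x-axis at the gridline x = 0.
3. Assembling these constraints gives the stated polynomial.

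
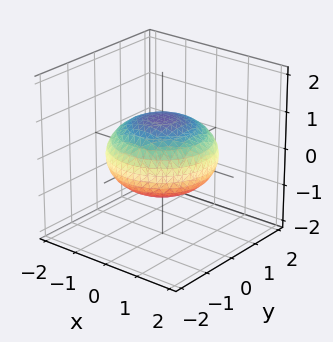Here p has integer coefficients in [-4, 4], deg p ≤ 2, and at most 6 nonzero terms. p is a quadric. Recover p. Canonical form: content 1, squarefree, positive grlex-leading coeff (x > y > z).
x^2 + y^2 + 2*z^2 - 2

(a) The degree is 2 — bounded and convex; a quadric.
(b) Symmetries: mirror symmetry z ↦ −z ⇒ only even powers of z; the z-axis is an axis of rotation, so x and y enter only as x² + y².
(c) Against the integer gridlines: among the integer gridlines, it crosses the z-axis at z ∈ {-1, 1}; a circular section at z = 0 has radius between 1 and 2.
(d) Solving for integer coefficients yields p as stated.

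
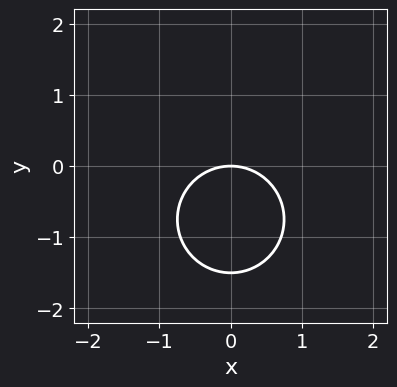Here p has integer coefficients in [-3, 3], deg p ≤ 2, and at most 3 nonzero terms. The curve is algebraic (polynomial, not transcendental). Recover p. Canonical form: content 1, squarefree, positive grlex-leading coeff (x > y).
2*x^2 + 2*y^2 + 3*y

1. Degree: the shape is more complex than any degree-1 curve, so deg p = 2.
2. Symmetries: mirror symmetry x ↦ −x ⇒ only even powers of x.
3. Against the integer gridlines: one y-axis crossing is at y = 0; it meets the x-axis at x = 0 (among the integer gridlines).
4. Fitting integer coefficients to these (and the overall shape) gives p.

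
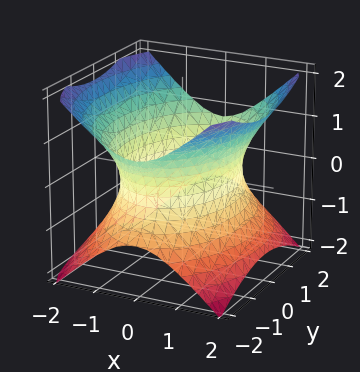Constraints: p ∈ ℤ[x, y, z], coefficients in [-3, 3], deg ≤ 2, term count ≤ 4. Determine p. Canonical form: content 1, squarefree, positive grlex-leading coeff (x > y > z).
Degree: one connected sheet with a waist; a quadric, so deg p = 2.
Symmetries: mirror symmetry y ↦ −y ⇒ only even powers of y; mirror symmetry z ↦ −z ⇒ only even powers of z; mirror symmetry x ↦ −x ⇒ only even powers of x.
Checking where it meets the axes: no z-intercept at any integer in the box.
These observations pin down the coefficients.

2*x^2 + y^2 - 2*z^2 - 3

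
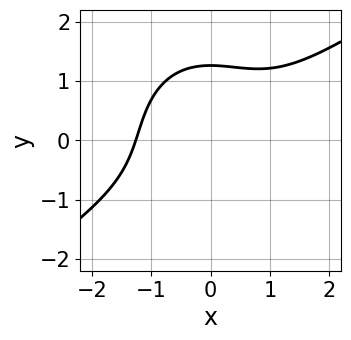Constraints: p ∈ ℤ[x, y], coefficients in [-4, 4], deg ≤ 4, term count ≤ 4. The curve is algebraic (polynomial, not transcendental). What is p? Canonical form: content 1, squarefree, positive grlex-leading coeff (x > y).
1. deg p = 3. No degree-2 curve has this shape.
2. Solving for integer coefficients yields p as stated.

x^3 - x^2*y - y^3 + 2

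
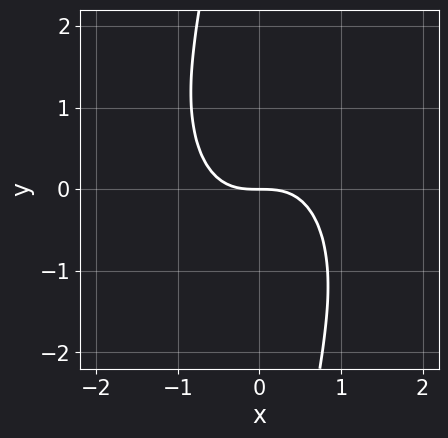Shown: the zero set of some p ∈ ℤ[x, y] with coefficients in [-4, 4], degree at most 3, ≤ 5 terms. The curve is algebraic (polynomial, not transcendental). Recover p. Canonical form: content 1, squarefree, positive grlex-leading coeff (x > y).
1. deg p = 3. The shape is more complex than any degree-2 curve.
2. From the visible intercepts: one y-axis crossing is at y = 0; it crosses the x-axis at the gridline x = 0.
3. Together with the visible shape, these determine p as stated.

2*x^3 + x*y^2 + 2*y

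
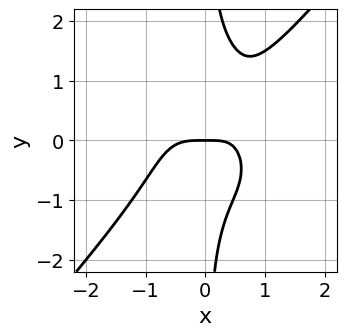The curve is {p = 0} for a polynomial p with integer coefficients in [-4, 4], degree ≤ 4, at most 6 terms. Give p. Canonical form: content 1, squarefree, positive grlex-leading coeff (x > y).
First, deg p = 4. The shape is more complex than any degree-3 curve.
Next, observable constraints: one x-axis crossing is at x = 0; it crosses the y-axis at the gridline y = 0.
Finally, fitting integer coefficients to these (and the overall shape) gives p.

3*x^4 - 2*x*y^3 + x*y^2 - x*y + 2*y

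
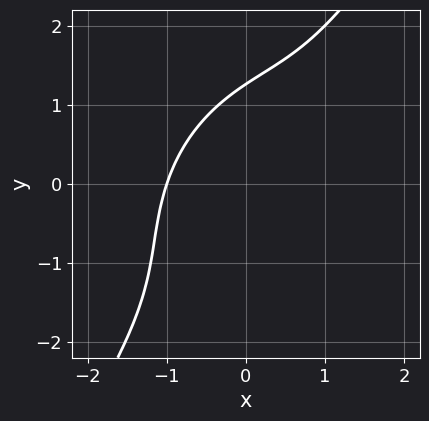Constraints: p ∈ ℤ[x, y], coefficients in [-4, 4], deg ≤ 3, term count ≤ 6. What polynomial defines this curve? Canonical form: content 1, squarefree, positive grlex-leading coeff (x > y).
2*x^3 - 2*x^2*y + 2*x*y^2 - y^3 + 2

deg p = 3. The shape is more complex than any degree-2 curve.
Reading off the gridlines: it crosses the x-axis at the gridline x = -1.
These observations pin down the coefficients.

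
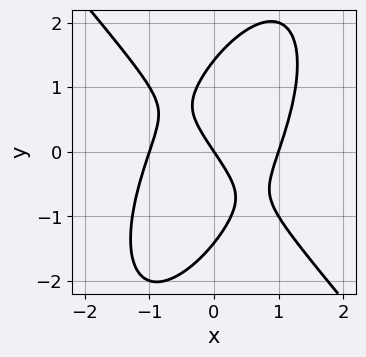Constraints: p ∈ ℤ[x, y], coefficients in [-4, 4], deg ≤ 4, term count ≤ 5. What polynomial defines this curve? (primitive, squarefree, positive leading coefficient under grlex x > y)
3*x^3 - x*y^2 + y^3 - 3*x - 2*y

1. The degree is 3 — the shape is more complex than any degree-2 curve.
2. From the visible intercepts: among the integer gridlines, it crosses the x-axis at x ∈ {-1, 0, 1}; it crosses the y-axis at the gridline y = 0.
3. Assembling these constraints gives the stated polynomial.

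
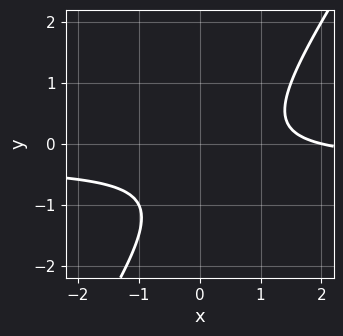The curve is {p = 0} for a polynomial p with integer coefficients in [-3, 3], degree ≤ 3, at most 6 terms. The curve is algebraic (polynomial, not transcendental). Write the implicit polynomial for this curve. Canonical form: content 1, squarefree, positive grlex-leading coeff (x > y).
3*x*y - 2*y^2 + x - 2*y - 2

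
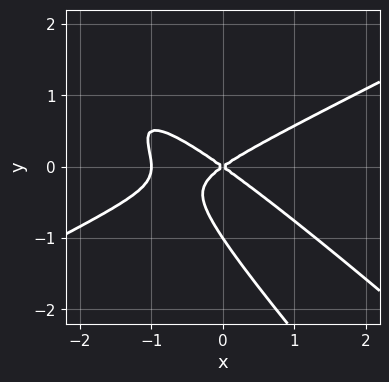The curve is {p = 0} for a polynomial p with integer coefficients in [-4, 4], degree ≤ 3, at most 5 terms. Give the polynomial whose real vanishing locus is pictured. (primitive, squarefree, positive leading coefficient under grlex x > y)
x^3 - 3*x*y^2 - 2*y^3 + x^2 - 2*y^2

The degree is 3 — the shape is more complex than any degree-2 curve.
From the axis intercepts and sections: among the integer gridlines, it crosses the x-axis at x ∈ {-1, 0}; among the integer gridlines, it crosses the y-axis at y ∈ {-1, 0}.
Assembling these constraints gives the stated polynomial.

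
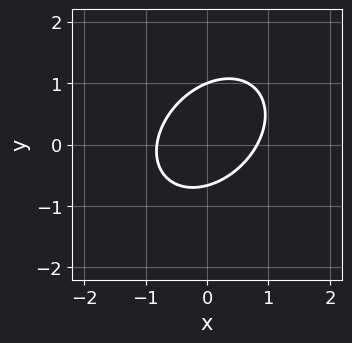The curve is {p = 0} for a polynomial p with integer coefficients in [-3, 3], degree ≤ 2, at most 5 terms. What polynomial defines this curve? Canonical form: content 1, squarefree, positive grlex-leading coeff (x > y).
First, deg p = 2.
Next, from the visible intercepts: it crosses the y-axis at the gridline y = 1.
Finally, fitting integer coefficients to these (and the overall shape) gives p.

3*x^2 - 2*x*y + 3*y^2 - y - 2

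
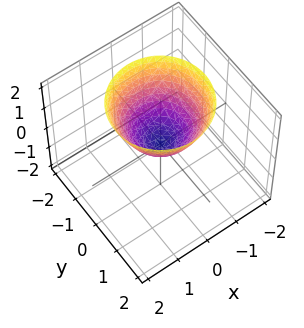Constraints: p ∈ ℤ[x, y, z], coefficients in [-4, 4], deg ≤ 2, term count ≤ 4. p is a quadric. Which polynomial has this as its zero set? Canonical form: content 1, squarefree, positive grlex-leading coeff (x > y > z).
x^2 + y^2 - z

First, the degree is 2 — a paraboloid; a quadric.
Next, symmetry: the surface is invariant under rotation about z: p = q(x² + y², z).
Next, observable constraints: a circular section at z = 2 has radius between 1 and 2; it crosses the y-axis at the gridline y = 0; one z-axis crossing is at z = 0; it meets the x-axis at x = 0 (among the integer gridlines).
Finally, solving for integer coefficients yields p as stated.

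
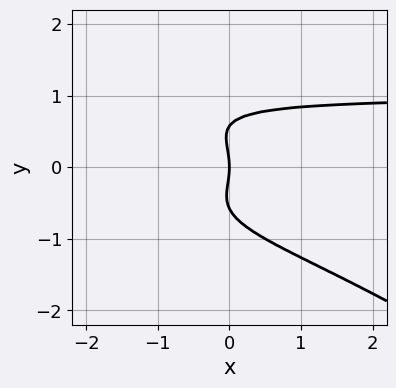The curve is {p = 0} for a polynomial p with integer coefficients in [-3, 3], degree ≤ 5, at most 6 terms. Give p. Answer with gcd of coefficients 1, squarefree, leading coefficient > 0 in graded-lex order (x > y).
1. The degree is 4 — a generic line meets the curve in up to 4 points.
2. Reading off the gridlines: one y-axis crossing is at y = 0; one x-axis crossing is at x = 0.
3. Together with the visible shape, these determine p as stated.

2*x*y^3 + 3*y^4 - y^2 - 2*x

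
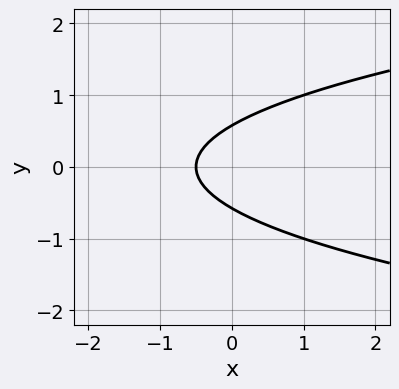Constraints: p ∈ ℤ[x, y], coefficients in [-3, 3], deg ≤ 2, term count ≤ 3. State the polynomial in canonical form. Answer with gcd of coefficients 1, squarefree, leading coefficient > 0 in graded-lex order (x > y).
deg p = 2.
Symmetries: mirror symmetry y ↦ −y ⇒ only even powers of y.
Solving for integer coefficients yields p as stated.

3*y^2 - 2*x - 1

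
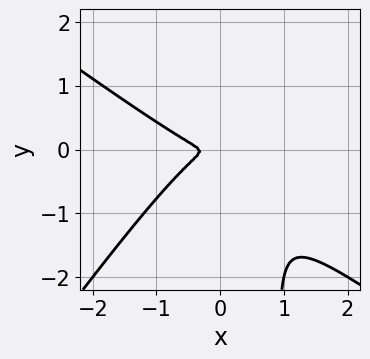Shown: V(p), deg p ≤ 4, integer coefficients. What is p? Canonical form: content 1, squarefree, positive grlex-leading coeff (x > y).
(a) deg p = 3. A generic line meets the curve in up to 3 points.
(b) Matching integer coefficients to the picture gives p.

3*x^3 + 2*x^2*y - 3*x*y^2 + x^2 + 3*y^2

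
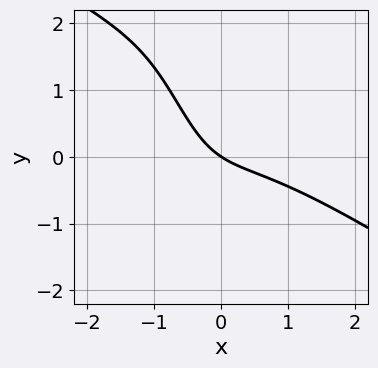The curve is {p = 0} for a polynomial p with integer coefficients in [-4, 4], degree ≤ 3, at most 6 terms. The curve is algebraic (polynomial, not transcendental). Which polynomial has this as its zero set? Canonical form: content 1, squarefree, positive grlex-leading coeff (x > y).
The degree is 3 — the shape is more complex than any degree-2 curve.
Checking where it meets the axes: it meets the x-axis at x = 0 (among the integer gridlines); it crosses the y-axis at the gridline y = 0.
Together with the visible shape, these determine p as stated.

2*x^3 + 3*x^2*y + 3*x*y + 2*x + 3*y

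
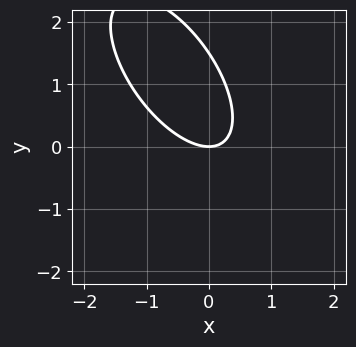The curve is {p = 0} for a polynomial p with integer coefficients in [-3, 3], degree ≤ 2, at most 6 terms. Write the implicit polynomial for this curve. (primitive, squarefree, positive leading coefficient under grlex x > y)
1. The degree is 2 — no degree-1 curve has this shape.
2. Against the integer gridlines: it crosses the y-axis at the gridline y = 0; it meets the x-axis at x = 0 (among the integer gridlines).
3. Putting this together gives p.

3*x^2 + 3*x*y + 2*y^2 - 3*y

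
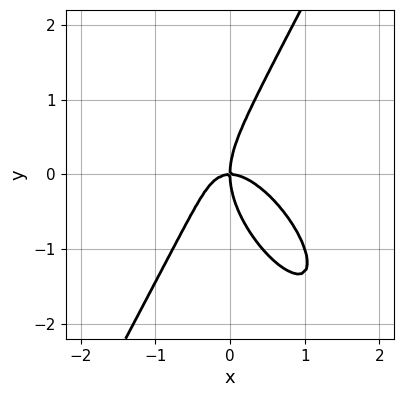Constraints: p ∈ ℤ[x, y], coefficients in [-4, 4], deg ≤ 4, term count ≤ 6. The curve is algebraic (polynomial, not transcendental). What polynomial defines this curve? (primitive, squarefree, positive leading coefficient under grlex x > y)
First, deg p = 3. No degree-2 curve has this shape.
Next, checking where it meets the axes: one y-axis crossing is at y = 0; one x-axis crossing is at x = 0.
Finally, solving for integer coefficients yields p as stated.

3*x^3 + 2*x^2*y - y^3 + 2*x*y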